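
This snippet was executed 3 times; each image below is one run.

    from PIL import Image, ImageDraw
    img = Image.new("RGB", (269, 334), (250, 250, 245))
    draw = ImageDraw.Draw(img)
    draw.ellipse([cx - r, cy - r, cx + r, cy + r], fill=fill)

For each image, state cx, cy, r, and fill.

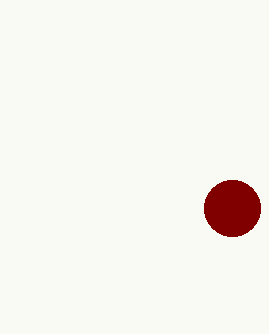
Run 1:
cx = 232
cy = 208
r = 28
fill = 'maroon'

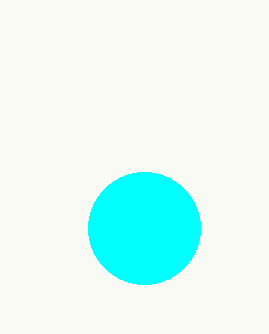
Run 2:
cx = 144; cy = 228; r = 56; fill = 'cyan'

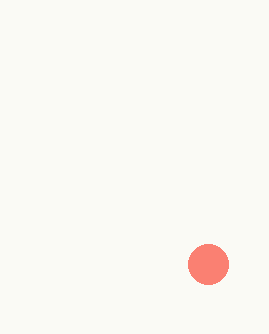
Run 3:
cx = 208
cy = 264
r = 20
fill = 'salmon'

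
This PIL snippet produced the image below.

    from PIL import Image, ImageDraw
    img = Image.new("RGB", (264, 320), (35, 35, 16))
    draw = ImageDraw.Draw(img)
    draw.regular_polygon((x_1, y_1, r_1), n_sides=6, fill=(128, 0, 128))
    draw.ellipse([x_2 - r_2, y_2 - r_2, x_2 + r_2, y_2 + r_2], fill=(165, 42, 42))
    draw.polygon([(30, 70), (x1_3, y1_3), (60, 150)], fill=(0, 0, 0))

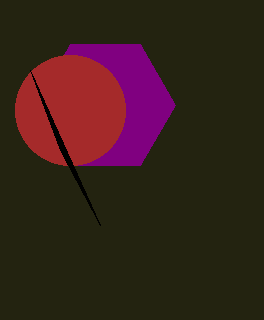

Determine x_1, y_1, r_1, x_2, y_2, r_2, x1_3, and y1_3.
x_1 = 105
y_1 = 105
r_1 = 70
x_2 = 70
y_2 = 110
r_2 = 55
x1_3 = 100
y1_3 = 225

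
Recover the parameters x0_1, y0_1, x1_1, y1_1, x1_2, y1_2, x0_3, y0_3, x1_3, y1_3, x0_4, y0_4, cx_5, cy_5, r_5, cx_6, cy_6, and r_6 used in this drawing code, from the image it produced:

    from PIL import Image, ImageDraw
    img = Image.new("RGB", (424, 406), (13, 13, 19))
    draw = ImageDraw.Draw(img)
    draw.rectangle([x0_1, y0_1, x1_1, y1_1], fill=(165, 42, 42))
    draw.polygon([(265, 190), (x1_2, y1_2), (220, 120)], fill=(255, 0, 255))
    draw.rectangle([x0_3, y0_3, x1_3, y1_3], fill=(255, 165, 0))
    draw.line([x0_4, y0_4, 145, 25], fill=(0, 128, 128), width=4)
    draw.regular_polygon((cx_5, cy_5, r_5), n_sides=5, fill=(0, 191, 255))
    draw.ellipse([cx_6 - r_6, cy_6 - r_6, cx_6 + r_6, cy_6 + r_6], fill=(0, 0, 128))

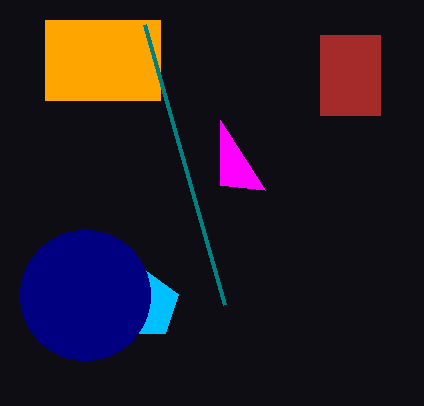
x0_1 = 320; y0_1 = 35; x1_1 = 380; y1_1 = 115; x1_2 = 220; y1_2 = 185; x0_3 = 45; y0_3 = 20; x1_3 = 160; y1_3 = 100; x0_4 = 225; y0_4 = 305; cx_5 = 145; cy_5 = 305; r_5 = 35; cx_6 = 85; cy_6 = 295; r_6 = 65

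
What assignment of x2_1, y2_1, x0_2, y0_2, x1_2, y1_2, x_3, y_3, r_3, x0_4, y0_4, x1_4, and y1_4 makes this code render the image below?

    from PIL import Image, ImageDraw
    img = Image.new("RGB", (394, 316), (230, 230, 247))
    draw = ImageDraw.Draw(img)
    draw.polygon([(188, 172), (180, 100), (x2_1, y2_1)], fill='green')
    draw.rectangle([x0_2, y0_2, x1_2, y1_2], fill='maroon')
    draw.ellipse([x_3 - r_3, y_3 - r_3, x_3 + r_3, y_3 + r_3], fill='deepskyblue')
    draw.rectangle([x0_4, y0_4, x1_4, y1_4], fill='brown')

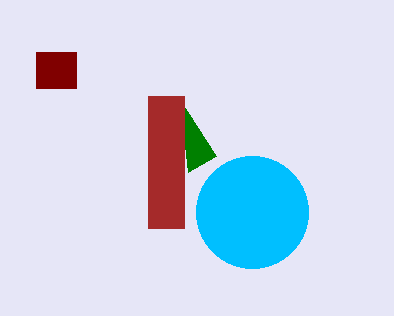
x2_1 = 216, y2_1 = 156, x0_2 = 36, y0_2 = 52, x1_2 = 76, y1_2 = 88, x_3 = 252, y_3 = 212, r_3 = 56, x0_4 = 148, y0_4 = 96, x1_4 = 184, y1_4 = 228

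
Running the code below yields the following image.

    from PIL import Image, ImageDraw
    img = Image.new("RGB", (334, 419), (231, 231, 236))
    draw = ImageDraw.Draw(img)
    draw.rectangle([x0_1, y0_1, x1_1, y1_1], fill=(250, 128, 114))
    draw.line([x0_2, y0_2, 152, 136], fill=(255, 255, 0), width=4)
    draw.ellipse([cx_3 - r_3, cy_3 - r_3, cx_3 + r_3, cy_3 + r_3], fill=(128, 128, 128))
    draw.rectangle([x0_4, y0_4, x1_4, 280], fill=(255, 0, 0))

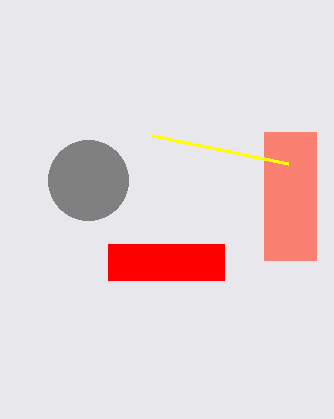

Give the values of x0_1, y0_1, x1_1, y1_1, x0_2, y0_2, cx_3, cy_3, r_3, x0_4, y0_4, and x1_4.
x0_1 = 264
y0_1 = 132
x1_1 = 316
y1_1 = 260
x0_2 = 288
y0_2 = 164
cx_3 = 88
cy_3 = 180
r_3 = 40
x0_4 = 108
y0_4 = 244
x1_4 = 224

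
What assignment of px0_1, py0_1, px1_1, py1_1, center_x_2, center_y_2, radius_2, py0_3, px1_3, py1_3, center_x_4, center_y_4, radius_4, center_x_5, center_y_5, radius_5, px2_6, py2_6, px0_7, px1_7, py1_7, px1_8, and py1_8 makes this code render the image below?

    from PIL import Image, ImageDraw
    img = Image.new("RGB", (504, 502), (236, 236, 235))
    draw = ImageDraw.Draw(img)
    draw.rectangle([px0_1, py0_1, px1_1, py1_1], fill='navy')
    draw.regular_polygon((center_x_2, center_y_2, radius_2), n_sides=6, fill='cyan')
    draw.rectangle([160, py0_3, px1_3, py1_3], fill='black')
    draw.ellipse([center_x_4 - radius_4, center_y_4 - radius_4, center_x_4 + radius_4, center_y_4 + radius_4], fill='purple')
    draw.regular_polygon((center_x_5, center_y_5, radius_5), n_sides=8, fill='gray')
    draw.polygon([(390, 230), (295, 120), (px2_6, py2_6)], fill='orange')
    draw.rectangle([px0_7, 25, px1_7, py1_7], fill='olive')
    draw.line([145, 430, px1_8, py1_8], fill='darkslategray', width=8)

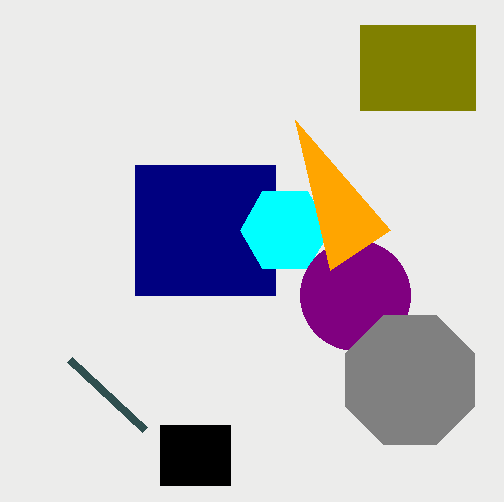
px0_1 = 135; py0_1 = 165; px1_1 = 275; py1_1 = 295; center_x_2 = 285; center_y_2 = 230; radius_2 = 45; py0_3 = 425; px1_3 = 230; py1_3 = 485; center_x_4 = 355; center_y_4 = 295; radius_4 = 55; center_x_5 = 410; center_y_5 = 380; radius_5 = 70; px2_6 = 330; py2_6 = 270; px0_7 = 360; px1_7 = 475; py1_7 = 110; px1_8 = 70; py1_8 = 360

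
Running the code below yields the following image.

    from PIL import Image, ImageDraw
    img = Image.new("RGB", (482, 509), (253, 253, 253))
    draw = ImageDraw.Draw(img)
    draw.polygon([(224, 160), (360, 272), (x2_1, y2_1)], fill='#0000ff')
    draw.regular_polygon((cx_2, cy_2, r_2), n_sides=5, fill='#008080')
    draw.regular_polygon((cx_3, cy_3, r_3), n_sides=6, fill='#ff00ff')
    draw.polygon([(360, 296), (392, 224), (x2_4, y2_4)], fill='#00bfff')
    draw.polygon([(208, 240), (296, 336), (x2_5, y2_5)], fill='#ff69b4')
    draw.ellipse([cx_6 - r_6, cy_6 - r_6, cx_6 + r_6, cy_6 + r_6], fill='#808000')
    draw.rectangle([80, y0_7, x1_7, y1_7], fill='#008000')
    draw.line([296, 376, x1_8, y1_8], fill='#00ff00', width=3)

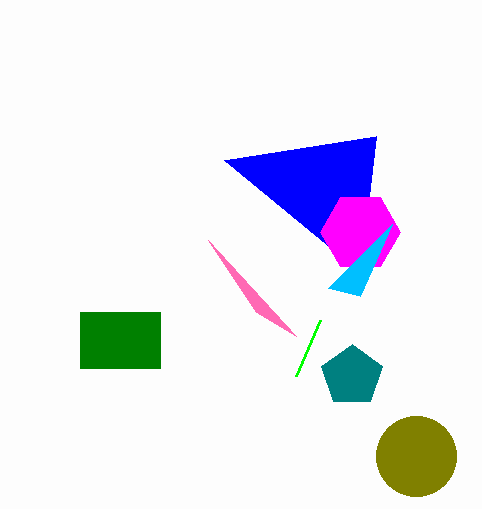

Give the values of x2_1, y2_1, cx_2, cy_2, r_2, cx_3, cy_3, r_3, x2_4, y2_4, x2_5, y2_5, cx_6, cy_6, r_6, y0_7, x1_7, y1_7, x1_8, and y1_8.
x2_1 = 376
y2_1 = 136
cx_2 = 352
cy_2 = 376
r_2 = 32
cx_3 = 360
cy_3 = 232
r_3 = 40
x2_4 = 328
y2_4 = 288
x2_5 = 256
y2_5 = 312
cx_6 = 416
cy_6 = 456
r_6 = 40
y0_7 = 312
x1_7 = 160
y1_7 = 368
x1_8 = 320
y1_8 = 320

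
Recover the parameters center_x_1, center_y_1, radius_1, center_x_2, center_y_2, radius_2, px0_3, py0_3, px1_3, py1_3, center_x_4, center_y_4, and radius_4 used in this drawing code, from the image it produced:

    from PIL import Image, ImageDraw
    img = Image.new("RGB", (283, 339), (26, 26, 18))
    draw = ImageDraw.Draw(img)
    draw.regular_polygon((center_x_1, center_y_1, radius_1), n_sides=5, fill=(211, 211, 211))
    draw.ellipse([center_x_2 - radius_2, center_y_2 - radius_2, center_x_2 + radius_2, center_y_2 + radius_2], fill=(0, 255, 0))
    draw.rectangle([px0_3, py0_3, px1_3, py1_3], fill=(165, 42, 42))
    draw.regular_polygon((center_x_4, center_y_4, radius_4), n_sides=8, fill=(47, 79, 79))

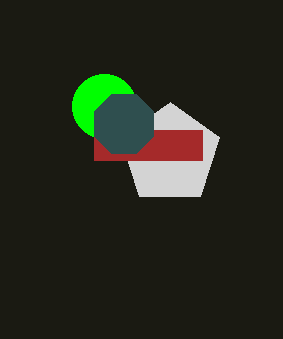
center_x_1 = 170, center_y_1 = 154, radius_1 = 52, center_x_2 = 104, center_y_2 = 106, radius_2 = 32, px0_3 = 94, py0_3 = 130, px1_3 = 202, py1_3 = 160, center_x_4 = 124, center_y_4 = 124, radius_4 = 32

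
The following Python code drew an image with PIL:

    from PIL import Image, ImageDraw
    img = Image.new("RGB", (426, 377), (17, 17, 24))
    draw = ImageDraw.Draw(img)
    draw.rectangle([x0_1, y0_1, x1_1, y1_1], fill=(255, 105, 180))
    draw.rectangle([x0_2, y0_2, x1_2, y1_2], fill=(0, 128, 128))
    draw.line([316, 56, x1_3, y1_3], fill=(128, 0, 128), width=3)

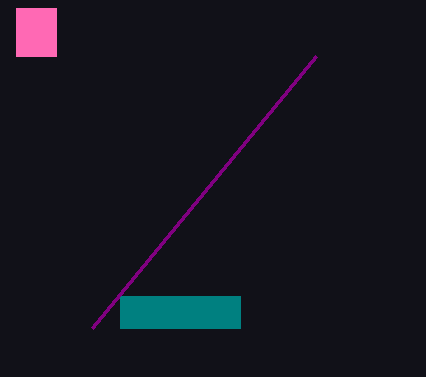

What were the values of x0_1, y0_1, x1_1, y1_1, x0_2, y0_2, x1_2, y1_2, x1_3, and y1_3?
x0_1 = 16, y0_1 = 8, x1_1 = 56, y1_1 = 56, x0_2 = 120, y0_2 = 296, x1_2 = 240, y1_2 = 328, x1_3 = 92, y1_3 = 328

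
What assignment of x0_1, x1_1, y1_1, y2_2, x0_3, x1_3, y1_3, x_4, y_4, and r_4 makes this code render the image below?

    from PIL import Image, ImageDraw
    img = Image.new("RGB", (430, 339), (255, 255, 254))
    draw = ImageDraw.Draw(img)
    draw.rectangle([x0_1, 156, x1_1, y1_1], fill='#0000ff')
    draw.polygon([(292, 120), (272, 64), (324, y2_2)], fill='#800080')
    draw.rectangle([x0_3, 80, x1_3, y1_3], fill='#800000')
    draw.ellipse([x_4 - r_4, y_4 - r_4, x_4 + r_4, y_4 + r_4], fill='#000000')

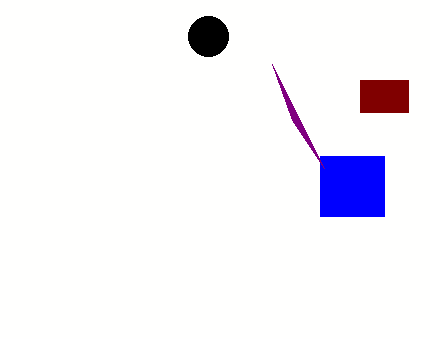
x0_1 = 320
x1_1 = 384
y1_1 = 216
y2_2 = 168
x0_3 = 360
x1_3 = 408
y1_3 = 112
x_4 = 208
y_4 = 36
r_4 = 20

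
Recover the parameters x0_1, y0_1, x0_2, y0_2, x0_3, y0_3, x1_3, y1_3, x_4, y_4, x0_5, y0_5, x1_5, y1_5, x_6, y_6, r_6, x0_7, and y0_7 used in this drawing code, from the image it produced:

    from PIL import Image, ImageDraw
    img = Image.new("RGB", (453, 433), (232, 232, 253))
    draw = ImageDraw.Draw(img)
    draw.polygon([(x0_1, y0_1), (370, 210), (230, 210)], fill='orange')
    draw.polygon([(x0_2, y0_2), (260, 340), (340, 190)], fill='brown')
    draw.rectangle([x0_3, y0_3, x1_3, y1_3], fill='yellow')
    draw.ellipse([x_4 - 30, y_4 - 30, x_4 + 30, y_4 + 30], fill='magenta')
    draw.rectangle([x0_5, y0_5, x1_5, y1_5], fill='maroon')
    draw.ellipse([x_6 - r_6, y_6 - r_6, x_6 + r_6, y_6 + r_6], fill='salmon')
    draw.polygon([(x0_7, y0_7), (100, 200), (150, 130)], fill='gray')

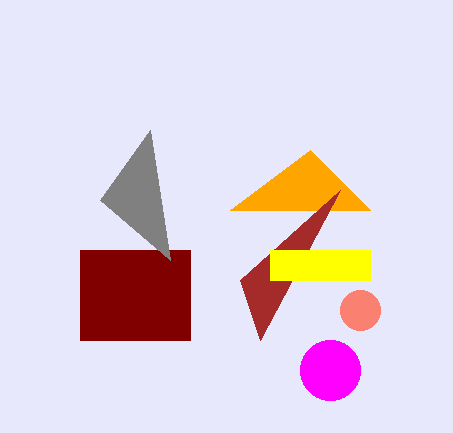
x0_1 = 310, y0_1 = 150, x0_2 = 240, y0_2 = 280, x0_3 = 270, y0_3 = 250, x1_3 = 370, y1_3 = 280, x_4 = 330, y_4 = 370, x0_5 = 80, y0_5 = 250, x1_5 = 190, y1_5 = 340, x_6 = 360, y_6 = 310, r_6 = 20, x0_7 = 170, y0_7 = 260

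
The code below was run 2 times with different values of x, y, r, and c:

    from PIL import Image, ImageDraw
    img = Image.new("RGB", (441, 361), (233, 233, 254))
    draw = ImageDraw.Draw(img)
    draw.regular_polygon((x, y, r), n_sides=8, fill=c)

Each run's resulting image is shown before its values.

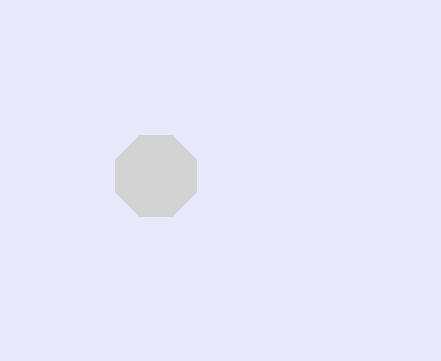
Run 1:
x = 156, y = 176, r = 44, c = 'lightgray'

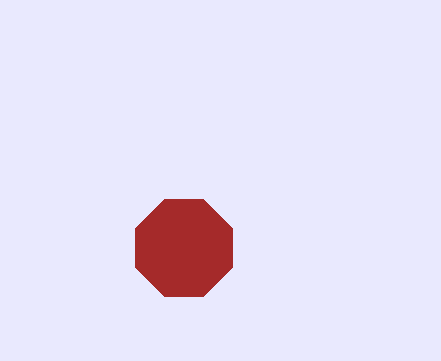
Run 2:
x = 184, y = 248, r = 52, c = 'brown'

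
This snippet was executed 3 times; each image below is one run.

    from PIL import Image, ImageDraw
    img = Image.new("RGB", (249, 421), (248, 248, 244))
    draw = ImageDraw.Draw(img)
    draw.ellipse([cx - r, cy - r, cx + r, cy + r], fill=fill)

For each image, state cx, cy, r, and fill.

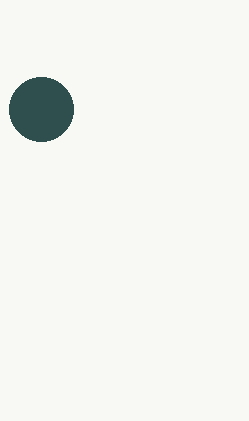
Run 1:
cx = 41, cy = 109, r = 32, fill = 'darkslategray'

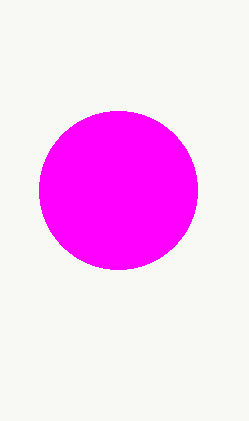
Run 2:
cx = 118
cy = 190
r = 79
fill = 'magenta'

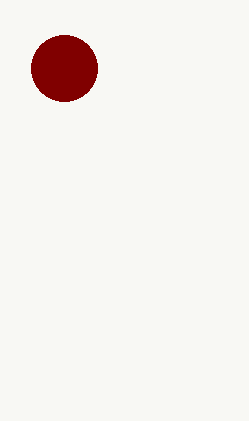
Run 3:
cx = 64; cy = 68; r = 33; fill = 'maroon'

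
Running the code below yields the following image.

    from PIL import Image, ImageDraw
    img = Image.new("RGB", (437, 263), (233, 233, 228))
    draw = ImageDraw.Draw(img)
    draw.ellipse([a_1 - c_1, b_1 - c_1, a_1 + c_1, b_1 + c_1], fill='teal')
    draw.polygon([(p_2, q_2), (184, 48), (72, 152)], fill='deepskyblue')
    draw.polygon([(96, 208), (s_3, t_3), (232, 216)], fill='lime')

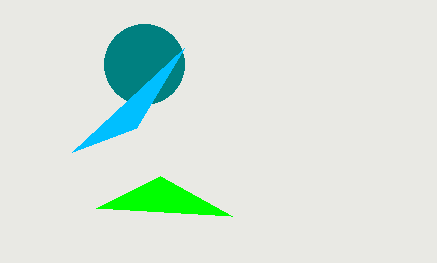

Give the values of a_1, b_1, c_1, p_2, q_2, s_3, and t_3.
a_1 = 144; b_1 = 64; c_1 = 40; p_2 = 136; q_2 = 128; s_3 = 160; t_3 = 176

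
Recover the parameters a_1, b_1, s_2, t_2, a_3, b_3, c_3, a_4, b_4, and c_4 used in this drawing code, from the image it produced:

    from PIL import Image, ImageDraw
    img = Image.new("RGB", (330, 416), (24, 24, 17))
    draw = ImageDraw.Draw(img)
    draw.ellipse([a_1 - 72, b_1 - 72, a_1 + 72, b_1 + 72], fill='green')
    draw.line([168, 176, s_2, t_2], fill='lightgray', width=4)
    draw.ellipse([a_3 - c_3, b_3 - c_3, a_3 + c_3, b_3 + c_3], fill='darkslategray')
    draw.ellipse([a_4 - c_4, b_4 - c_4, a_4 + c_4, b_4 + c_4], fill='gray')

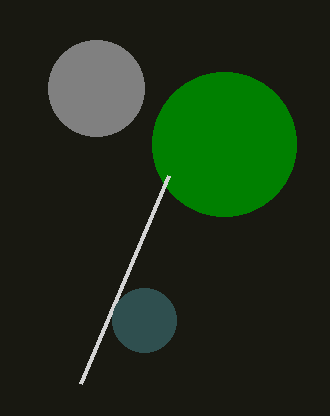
a_1 = 224, b_1 = 144, s_2 = 80, t_2 = 384, a_3 = 144, b_3 = 320, c_3 = 32, a_4 = 96, b_4 = 88, c_4 = 48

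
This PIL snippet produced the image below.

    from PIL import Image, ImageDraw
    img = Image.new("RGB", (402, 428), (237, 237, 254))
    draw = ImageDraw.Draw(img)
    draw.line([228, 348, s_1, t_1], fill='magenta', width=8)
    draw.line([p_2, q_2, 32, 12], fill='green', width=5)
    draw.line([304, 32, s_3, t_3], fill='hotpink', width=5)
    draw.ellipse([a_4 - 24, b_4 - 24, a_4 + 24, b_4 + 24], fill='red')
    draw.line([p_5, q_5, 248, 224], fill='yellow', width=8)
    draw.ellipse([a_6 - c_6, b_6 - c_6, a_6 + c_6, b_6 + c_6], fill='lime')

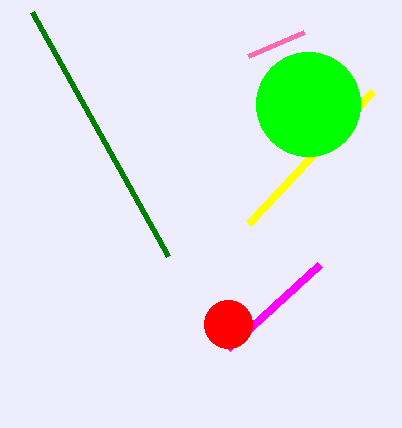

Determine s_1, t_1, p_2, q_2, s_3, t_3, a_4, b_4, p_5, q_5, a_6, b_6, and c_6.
s_1 = 320, t_1 = 264, p_2 = 168, q_2 = 256, s_3 = 248, t_3 = 56, a_4 = 228, b_4 = 324, p_5 = 372, q_5 = 92, a_6 = 308, b_6 = 104, c_6 = 52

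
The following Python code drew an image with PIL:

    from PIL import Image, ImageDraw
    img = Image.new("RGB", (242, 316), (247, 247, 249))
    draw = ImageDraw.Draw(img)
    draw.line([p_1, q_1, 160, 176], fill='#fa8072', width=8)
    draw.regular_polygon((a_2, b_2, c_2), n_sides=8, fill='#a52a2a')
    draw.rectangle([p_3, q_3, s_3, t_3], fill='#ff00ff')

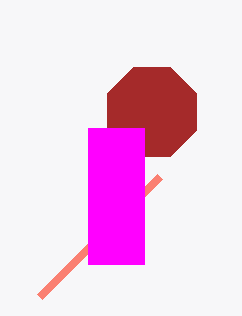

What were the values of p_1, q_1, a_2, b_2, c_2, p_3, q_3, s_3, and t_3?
p_1 = 40, q_1 = 296, a_2 = 152, b_2 = 112, c_2 = 48, p_3 = 88, q_3 = 128, s_3 = 144, t_3 = 264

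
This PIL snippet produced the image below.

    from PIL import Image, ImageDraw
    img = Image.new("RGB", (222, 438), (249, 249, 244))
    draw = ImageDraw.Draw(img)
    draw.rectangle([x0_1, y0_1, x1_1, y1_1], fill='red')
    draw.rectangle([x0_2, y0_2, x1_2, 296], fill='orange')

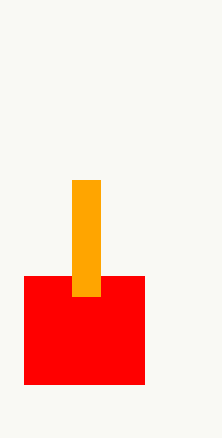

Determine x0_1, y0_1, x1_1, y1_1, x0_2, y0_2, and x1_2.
x0_1 = 24, y0_1 = 276, x1_1 = 144, y1_1 = 384, x0_2 = 72, y0_2 = 180, x1_2 = 100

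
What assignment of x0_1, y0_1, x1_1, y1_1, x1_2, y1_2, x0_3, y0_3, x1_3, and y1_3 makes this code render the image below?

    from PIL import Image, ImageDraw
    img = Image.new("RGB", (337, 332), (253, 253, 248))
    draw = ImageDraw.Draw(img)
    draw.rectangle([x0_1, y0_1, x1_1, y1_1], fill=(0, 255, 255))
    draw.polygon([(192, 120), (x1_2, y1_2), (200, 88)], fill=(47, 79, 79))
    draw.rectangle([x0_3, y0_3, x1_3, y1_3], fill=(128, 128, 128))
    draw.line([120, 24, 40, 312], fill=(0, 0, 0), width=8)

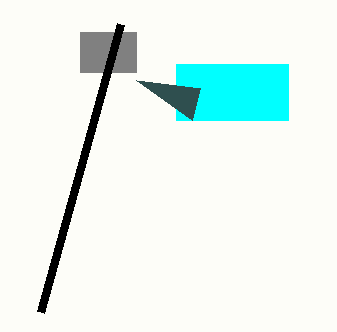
x0_1 = 176; y0_1 = 64; x1_1 = 288; y1_1 = 120; x1_2 = 136; y1_2 = 80; x0_3 = 80; y0_3 = 32; x1_3 = 136; y1_3 = 72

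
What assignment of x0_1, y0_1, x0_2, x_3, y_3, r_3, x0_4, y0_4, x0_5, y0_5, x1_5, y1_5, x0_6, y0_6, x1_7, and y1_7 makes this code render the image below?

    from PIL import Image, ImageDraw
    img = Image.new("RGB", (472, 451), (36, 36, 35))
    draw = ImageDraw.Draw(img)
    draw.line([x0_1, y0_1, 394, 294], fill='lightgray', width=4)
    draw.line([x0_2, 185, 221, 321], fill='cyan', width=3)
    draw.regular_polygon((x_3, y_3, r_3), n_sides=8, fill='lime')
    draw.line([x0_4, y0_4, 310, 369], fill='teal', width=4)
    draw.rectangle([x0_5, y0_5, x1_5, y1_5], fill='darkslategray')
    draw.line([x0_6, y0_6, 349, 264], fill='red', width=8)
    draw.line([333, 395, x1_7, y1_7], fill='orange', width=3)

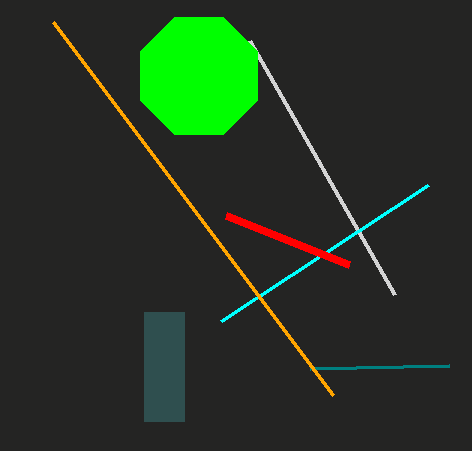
x0_1 = 249; y0_1 = 40; x0_2 = 428; x_3 = 199; y_3 = 76; r_3 = 63; x0_4 = 449; y0_4 = 366; x0_5 = 144; y0_5 = 312; x1_5 = 184; y1_5 = 421; x0_6 = 226; y0_6 = 215; x1_7 = 53; y1_7 = 22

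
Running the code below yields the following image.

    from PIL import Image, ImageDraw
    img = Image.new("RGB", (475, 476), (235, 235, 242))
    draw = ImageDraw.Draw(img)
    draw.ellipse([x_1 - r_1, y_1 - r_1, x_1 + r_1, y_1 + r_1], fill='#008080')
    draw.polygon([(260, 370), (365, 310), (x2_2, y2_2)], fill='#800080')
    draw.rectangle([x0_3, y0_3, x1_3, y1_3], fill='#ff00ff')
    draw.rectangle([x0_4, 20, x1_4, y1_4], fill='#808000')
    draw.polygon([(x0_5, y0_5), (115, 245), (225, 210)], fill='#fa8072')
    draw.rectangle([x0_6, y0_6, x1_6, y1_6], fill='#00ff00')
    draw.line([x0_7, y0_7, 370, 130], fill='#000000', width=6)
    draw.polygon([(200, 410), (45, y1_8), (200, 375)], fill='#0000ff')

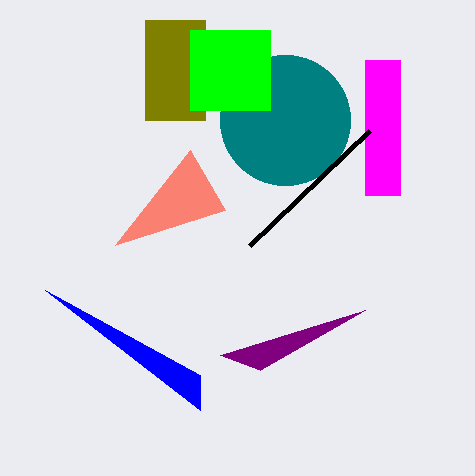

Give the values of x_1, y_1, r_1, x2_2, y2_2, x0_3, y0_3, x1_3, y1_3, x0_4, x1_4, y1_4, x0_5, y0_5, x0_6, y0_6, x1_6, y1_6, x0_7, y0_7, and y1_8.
x_1 = 285
y_1 = 120
r_1 = 65
x2_2 = 220
y2_2 = 355
x0_3 = 365
y0_3 = 60
x1_3 = 400
y1_3 = 195
x0_4 = 145
x1_4 = 205
y1_4 = 120
x0_5 = 190
y0_5 = 150
x0_6 = 190
y0_6 = 30
x1_6 = 270
y1_6 = 110
x0_7 = 250
y0_7 = 245
y1_8 = 290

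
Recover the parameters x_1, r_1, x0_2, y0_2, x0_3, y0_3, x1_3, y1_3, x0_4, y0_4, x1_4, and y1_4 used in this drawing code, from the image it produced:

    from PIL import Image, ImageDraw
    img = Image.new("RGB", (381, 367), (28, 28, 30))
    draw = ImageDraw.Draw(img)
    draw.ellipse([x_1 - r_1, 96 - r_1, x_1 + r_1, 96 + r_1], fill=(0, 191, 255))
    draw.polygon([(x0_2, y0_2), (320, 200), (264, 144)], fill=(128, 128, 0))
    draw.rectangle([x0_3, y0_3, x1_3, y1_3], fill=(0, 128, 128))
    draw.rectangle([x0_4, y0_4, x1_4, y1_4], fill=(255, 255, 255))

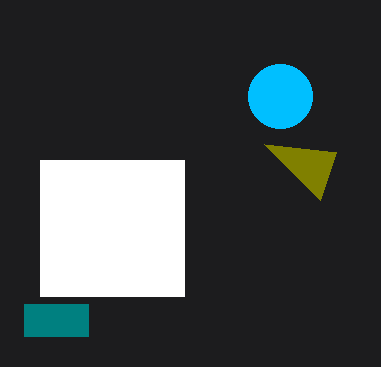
x_1 = 280, r_1 = 32, x0_2 = 336, y0_2 = 152, x0_3 = 24, y0_3 = 304, x1_3 = 88, y1_3 = 336, x0_4 = 40, y0_4 = 160, x1_4 = 184, y1_4 = 296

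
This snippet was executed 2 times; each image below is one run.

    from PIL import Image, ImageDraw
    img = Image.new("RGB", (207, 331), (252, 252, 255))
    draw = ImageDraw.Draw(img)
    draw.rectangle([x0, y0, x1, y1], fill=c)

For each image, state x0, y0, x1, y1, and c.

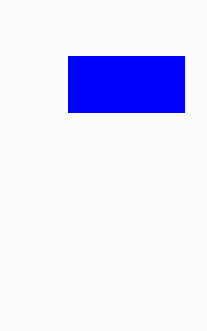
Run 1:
x0 = 68, y0 = 56, x1 = 184, y1 = 112, c = 'blue'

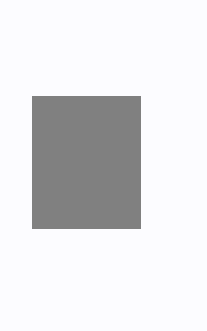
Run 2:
x0 = 32
y0 = 96
x1 = 140
y1 = 228
c = 'gray'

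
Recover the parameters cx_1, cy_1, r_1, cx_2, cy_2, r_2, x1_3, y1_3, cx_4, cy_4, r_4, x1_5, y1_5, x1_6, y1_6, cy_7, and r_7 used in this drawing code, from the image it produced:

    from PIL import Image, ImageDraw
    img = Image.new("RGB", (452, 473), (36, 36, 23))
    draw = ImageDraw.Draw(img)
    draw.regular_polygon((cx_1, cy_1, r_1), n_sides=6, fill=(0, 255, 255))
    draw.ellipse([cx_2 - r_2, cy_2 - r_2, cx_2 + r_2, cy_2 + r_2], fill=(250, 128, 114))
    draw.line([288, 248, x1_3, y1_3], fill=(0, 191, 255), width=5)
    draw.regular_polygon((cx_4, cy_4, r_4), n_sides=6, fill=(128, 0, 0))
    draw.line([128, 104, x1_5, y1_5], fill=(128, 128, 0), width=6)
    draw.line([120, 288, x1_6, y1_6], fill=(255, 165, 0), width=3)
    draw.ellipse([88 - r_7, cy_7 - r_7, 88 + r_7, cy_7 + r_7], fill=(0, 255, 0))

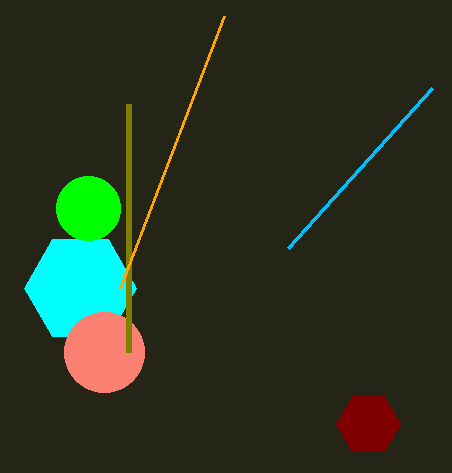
cx_1 = 80
cy_1 = 288
r_1 = 56
cx_2 = 104
cy_2 = 352
r_2 = 40
x1_3 = 432
y1_3 = 88
cx_4 = 368
cy_4 = 424
r_4 = 32
x1_5 = 128
y1_5 = 352
x1_6 = 224
y1_6 = 16
cy_7 = 208
r_7 = 32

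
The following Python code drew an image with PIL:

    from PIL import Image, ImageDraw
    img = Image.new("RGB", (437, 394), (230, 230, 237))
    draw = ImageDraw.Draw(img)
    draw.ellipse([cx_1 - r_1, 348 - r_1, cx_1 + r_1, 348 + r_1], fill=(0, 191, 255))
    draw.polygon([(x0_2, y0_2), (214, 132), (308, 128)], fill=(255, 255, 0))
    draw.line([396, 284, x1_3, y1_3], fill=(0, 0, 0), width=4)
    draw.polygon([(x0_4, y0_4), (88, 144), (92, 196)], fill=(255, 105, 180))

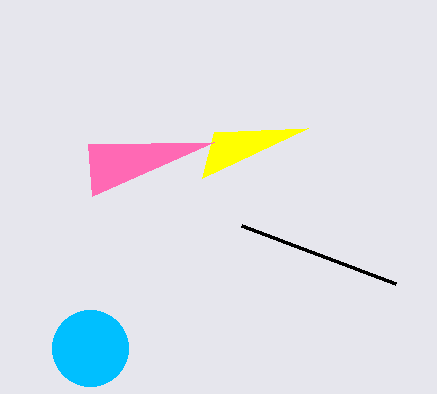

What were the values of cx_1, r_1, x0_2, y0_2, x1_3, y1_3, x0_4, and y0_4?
cx_1 = 90
r_1 = 38
x0_2 = 202
y0_2 = 178
x1_3 = 242
y1_3 = 226
x0_4 = 214
y0_4 = 142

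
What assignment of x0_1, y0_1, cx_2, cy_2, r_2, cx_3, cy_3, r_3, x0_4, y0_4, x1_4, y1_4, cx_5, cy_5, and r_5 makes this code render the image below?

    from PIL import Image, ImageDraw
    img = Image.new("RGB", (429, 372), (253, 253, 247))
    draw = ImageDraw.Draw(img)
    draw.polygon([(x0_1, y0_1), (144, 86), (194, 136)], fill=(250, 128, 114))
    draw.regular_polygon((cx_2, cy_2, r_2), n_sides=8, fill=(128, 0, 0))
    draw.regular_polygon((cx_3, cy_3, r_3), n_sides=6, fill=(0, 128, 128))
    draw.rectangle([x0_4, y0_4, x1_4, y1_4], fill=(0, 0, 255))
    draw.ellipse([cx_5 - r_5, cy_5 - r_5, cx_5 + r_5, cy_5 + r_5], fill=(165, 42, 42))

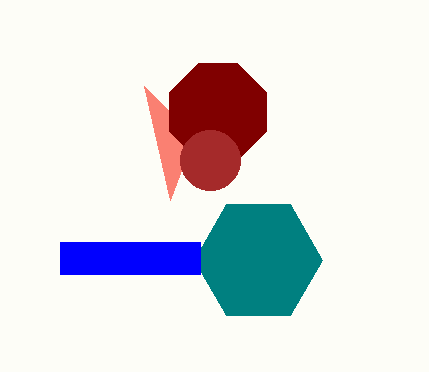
x0_1 = 170; y0_1 = 200; cx_2 = 218; cy_2 = 112; r_2 = 52; cx_3 = 258; cy_3 = 260; r_3 = 64; x0_4 = 60; y0_4 = 242; x1_4 = 200; y1_4 = 274; cx_5 = 210; cy_5 = 160; r_5 = 30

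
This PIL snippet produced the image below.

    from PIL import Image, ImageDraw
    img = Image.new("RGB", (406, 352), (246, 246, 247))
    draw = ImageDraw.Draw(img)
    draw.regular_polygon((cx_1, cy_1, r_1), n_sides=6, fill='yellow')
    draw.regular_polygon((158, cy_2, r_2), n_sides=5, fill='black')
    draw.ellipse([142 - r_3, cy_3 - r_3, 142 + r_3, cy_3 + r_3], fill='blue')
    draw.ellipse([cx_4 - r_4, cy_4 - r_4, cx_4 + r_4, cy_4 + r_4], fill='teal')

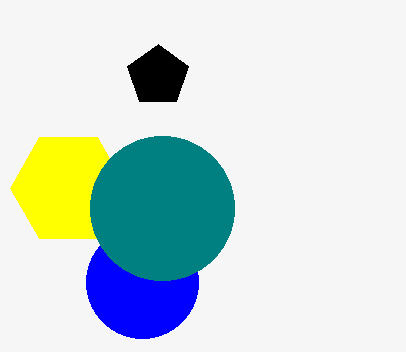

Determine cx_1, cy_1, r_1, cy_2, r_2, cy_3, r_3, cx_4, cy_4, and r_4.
cx_1 = 68, cy_1 = 188, r_1 = 58, cy_2 = 76, r_2 = 32, cy_3 = 282, r_3 = 56, cx_4 = 162, cy_4 = 208, r_4 = 72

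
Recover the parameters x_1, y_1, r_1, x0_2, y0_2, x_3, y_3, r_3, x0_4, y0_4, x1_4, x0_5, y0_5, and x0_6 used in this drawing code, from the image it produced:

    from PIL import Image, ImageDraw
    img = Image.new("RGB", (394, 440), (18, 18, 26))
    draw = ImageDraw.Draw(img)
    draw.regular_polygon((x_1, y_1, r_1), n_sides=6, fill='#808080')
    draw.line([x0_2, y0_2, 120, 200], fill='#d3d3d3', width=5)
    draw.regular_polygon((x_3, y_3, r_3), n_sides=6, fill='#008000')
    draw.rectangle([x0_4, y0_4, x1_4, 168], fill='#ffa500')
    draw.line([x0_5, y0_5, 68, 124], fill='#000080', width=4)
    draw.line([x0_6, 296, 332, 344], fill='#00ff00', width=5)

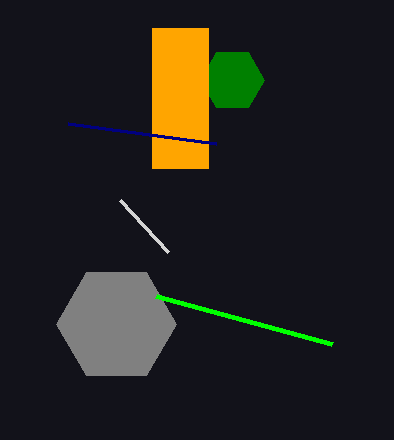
x_1 = 116
y_1 = 324
r_1 = 60
x0_2 = 168
y0_2 = 252
x_3 = 232
y_3 = 80
r_3 = 32
x0_4 = 152
y0_4 = 28
x1_4 = 208
x0_5 = 216
y0_5 = 144
x0_6 = 156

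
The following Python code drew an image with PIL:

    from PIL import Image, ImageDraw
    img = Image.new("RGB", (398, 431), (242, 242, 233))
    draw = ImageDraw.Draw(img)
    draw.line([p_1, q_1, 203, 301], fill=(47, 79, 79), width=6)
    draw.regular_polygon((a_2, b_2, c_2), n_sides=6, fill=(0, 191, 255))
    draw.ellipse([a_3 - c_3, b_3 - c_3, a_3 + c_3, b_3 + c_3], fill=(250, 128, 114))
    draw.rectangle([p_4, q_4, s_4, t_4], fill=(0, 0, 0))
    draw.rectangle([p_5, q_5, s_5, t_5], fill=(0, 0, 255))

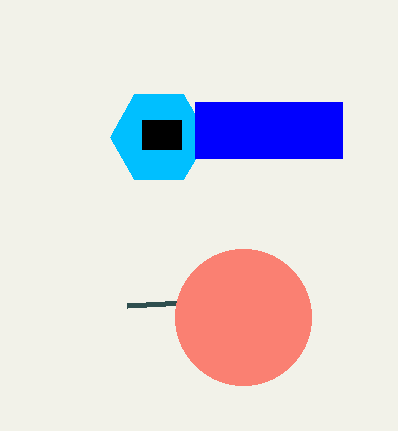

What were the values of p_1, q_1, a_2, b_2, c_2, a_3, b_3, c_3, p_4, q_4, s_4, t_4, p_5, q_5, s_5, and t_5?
p_1 = 127, q_1 = 305, a_2 = 159, b_2 = 137, c_2 = 49, a_3 = 243, b_3 = 317, c_3 = 68, p_4 = 142, q_4 = 120, s_4 = 181, t_4 = 149, p_5 = 195, q_5 = 102, s_5 = 342, t_5 = 158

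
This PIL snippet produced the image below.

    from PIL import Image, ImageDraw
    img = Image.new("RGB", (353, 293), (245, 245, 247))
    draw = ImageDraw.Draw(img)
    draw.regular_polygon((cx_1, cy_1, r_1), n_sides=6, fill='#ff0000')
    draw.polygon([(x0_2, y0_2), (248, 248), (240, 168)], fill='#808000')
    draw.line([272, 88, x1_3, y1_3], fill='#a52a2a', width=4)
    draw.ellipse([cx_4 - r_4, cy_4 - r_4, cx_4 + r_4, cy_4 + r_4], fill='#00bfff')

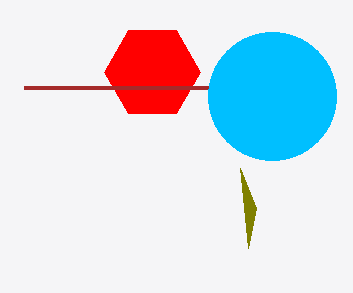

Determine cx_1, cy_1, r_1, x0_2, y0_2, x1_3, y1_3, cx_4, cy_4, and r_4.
cx_1 = 152
cy_1 = 72
r_1 = 48
x0_2 = 256
y0_2 = 208
x1_3 = 24
y1_3 = 88
cx_4 = 272
cy_4 = 96
r_4 = 64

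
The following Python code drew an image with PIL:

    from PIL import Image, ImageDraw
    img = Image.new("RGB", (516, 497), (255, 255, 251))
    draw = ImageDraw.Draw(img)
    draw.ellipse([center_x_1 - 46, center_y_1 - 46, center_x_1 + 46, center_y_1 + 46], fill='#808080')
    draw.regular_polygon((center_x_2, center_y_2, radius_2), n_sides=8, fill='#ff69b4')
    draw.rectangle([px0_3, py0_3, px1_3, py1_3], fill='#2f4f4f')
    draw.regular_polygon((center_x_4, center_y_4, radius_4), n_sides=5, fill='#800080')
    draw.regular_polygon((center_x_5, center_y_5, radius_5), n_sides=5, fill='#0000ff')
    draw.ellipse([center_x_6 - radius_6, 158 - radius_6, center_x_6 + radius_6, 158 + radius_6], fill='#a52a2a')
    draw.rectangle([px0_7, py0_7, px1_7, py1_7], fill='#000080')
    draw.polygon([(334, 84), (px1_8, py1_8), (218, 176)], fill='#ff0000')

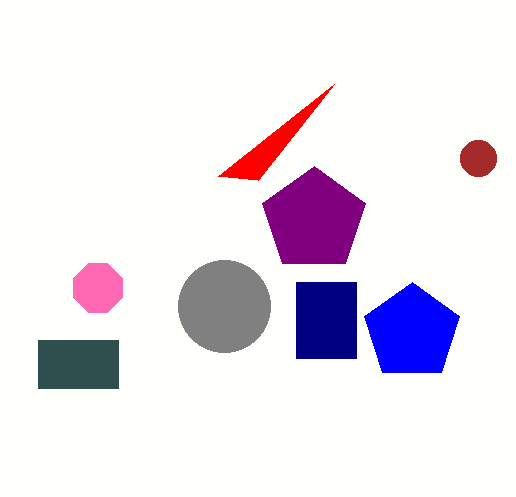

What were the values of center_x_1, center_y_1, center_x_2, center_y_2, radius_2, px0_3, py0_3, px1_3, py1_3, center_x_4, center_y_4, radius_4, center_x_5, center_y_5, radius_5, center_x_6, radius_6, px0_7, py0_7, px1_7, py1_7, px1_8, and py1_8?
center_x_1 = 224
center_y_1 = 306
center_x_2 = 98
center_y_2 = 288
radius_2 = 26
px0_3 = 38
py0_3 = 340
px1_3 = 118
py1_3 = 388
center_x_4 = 314
center_y_4 = 220
radius_4 = 54
center_x_5 = 412
center_y_5 = 332
radius_5 = 50
center_x_6 = 478
radius_6 = 18
px0_7 = 296
py0_7 = 282
px1_7 = 356
py1_7 = 358
px1_8 = 258
py1_8 = 180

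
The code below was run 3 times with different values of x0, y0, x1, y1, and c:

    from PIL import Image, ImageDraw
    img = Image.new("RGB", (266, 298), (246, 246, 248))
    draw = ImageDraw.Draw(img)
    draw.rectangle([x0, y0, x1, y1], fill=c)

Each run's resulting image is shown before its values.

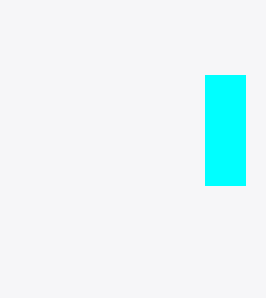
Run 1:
x0 = 205, y0 = 75, x1 = 245, y1 = 185, c = 'cyan'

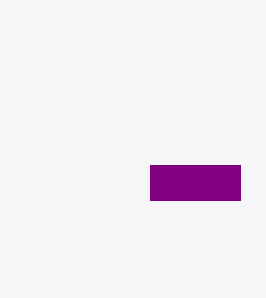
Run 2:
x0 = 150
y0 = 165
x1 = 240
y1 = 200
c = 'purple'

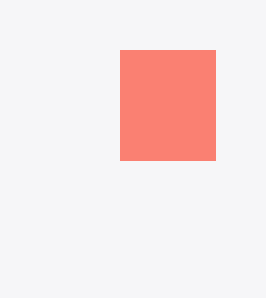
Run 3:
x0 = 120; y0 = 50; x1 = 215; y1 = 160; c = 'salmon'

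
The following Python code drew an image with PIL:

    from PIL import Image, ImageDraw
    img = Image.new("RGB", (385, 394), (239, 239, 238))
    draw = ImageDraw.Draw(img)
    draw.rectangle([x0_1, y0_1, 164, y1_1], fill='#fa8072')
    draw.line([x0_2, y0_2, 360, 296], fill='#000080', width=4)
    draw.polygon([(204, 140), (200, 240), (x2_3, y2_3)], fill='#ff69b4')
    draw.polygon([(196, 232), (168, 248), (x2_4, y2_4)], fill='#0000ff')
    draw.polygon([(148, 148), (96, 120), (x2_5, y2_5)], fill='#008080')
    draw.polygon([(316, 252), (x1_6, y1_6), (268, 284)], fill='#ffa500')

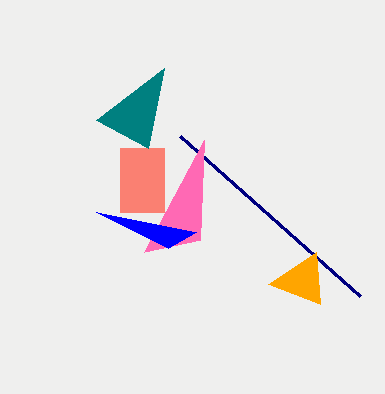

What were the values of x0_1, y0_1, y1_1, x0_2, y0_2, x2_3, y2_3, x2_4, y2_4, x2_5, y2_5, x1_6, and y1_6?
x0_1 = 120, y0_1 = 148, y1_1 = 212, x0_2 = 180, y0_2 = 136, x2_3 = 144, y2_3 = 252, x2_4 = 96, y2_4 = 212, x2_5 = 164, y2_5 = 68, x1_6 = 320, y1_6 = 304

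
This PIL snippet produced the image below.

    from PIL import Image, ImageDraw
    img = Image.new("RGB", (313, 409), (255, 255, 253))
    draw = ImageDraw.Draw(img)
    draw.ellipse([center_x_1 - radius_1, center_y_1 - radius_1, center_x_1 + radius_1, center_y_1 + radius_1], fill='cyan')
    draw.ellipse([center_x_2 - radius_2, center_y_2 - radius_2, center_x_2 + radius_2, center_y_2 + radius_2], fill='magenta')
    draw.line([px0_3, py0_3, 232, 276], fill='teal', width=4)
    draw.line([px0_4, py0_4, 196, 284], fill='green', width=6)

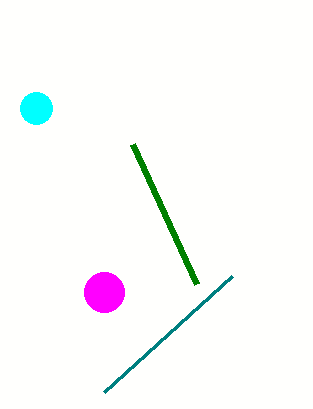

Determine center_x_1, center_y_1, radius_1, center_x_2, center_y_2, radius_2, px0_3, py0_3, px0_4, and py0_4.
center_x_1 = 36; center_y_1 = 108; radius_1 = 16; center_x_2 = 104; center_y_2 = 292; radius_2 = 20; px0_3 = 104; py0_3 = 392; px0_4 = 132; py0_4 = 144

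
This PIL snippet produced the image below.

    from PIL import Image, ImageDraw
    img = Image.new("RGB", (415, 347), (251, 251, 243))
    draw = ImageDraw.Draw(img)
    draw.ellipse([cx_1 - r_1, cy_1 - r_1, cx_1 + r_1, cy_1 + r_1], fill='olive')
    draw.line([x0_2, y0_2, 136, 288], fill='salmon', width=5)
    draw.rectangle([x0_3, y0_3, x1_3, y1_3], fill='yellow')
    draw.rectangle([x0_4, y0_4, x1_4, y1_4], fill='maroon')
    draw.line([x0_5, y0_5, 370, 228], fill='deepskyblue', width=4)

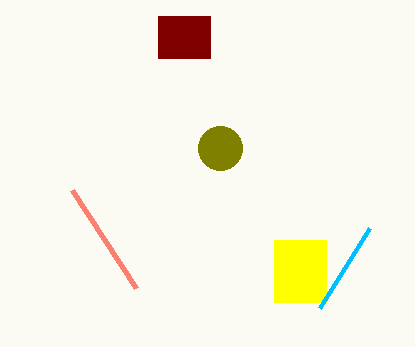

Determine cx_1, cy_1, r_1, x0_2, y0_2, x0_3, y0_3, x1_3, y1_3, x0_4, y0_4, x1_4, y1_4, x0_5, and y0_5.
cx_1 = 220
cy_1 = 148
r_1 = 22
x0_2 = 72
y0_2 = 190
x0_3 = 274
y0_3 = 240
x1_3 = 326
y1_3 = 302
x0_4 = 158
y0_4 = 16
x1_4 = 210
y1_4 = 58
x0_5 = 320
y0_5 = 308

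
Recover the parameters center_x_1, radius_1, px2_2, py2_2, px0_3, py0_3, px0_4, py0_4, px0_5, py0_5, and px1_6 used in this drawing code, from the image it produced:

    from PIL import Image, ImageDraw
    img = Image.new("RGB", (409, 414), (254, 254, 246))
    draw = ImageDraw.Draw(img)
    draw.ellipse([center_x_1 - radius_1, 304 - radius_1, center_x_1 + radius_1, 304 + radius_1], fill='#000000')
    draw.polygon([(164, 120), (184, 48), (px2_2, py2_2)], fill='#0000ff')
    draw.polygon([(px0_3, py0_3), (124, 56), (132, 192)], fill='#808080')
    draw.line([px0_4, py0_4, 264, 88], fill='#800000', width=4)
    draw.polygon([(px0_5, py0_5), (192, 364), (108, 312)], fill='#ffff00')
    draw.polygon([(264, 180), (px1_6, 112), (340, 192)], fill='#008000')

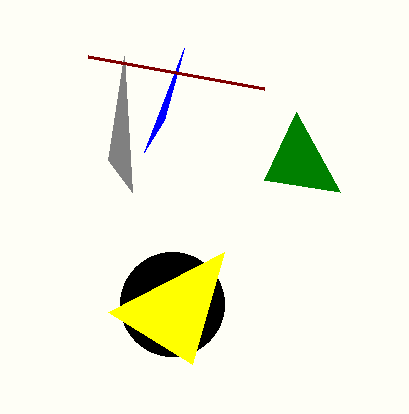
center_x_1 = 172, radius_1 = 52, px2_2 = 144, py2_2 = 152, px0_3 = 108, py0_3 = 160, px0_4 = 88, py0_4 = 56, px0_5 = 224, py0_5 = 252, px1_6 = 296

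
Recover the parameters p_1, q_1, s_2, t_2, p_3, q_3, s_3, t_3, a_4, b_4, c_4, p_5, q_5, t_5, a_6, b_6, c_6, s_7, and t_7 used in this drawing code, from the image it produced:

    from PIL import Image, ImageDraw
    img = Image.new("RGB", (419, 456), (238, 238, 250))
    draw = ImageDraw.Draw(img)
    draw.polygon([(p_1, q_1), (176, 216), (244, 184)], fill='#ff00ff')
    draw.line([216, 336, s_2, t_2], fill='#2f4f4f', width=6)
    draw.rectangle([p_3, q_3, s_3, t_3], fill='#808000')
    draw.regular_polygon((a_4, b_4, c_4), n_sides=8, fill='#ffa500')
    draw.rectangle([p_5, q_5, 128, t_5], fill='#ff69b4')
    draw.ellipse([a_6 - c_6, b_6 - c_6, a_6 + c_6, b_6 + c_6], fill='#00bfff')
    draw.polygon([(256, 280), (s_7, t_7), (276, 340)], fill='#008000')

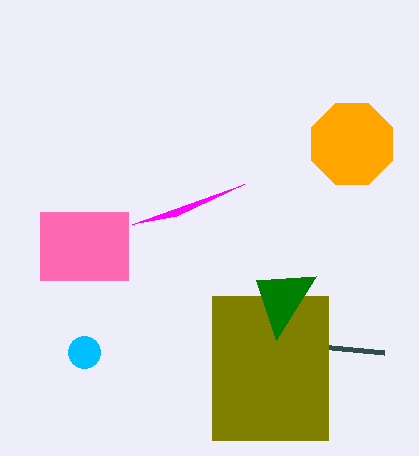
p_1 = 132
q_1 = 224
s_2 = 384
t_2 = 352
p_3 = 212
q_3 = 296
s_3 = 328
t_3 = 440
a_4 = 352
b_4 = 144
c_4 = 44
p_5 = 40
q_5 = 212
t_5 = 280
a_6 = 84
b_6 = 352
c_6 = 16
s_7 = 316
t_7 = 276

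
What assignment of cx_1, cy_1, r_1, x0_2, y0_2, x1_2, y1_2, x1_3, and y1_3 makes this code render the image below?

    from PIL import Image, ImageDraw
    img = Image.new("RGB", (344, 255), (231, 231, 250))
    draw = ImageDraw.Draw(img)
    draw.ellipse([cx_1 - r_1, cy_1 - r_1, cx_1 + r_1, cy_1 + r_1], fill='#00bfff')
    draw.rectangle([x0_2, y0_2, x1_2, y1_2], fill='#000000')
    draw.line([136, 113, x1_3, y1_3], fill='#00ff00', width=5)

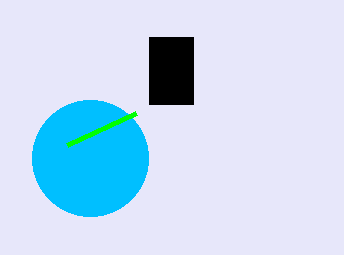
cx_1 = 90, cy_1 = 158, r_1 = 58, x0_2 = 149, y0_2 = 37, x1_2 = 193, y1_2 = 104, x1_3 = 67, y1_3 = 145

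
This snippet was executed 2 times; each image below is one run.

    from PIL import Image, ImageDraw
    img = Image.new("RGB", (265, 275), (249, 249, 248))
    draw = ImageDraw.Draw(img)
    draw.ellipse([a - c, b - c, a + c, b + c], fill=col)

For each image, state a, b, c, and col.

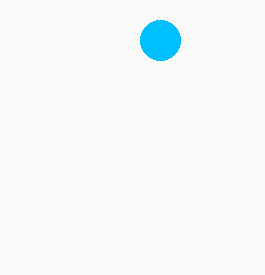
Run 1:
a = 160; b = 40; c = 20; col = 'deepskyblue'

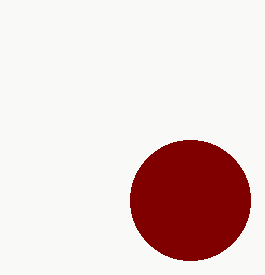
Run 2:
a = 190; b = 200; c = 60; col = 'maroon'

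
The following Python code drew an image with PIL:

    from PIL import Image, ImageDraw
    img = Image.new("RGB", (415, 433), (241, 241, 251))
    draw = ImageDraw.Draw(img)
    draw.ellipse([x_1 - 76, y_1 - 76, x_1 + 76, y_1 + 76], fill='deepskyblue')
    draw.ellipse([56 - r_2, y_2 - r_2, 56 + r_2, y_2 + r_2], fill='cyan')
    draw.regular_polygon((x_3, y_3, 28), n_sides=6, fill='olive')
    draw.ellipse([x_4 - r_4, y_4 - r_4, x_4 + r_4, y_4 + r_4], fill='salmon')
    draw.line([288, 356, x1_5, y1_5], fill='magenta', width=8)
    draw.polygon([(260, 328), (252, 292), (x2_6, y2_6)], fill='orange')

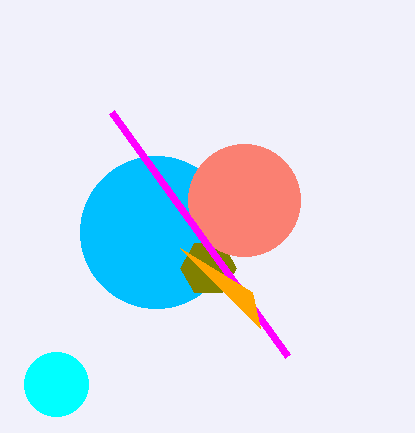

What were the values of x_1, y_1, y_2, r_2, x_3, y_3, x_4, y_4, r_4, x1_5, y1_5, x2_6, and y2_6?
x_1 = 156
y_1 = 232
y_2 = 384
r_2 = 32
x_3 = 208
y_3 = 268
x_4 = 244
y_4 = 200
r_4 = 56
x1_5 = 112
y1_5 = 112
x2_6 = 180
y2_6 = 248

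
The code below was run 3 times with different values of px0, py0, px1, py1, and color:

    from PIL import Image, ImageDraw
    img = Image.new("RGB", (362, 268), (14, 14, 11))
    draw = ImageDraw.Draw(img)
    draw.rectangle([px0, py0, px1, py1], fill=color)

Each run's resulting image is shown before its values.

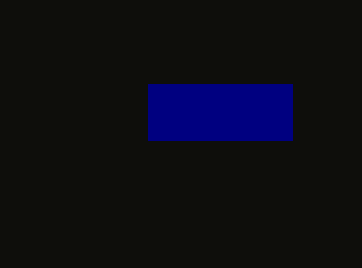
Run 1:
px0 = 148; py0 = 84; px1 = 292; py1 = 140; color = 'navy'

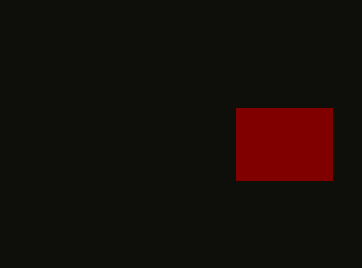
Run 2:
px0 = 236
py0 = 108
px1 = 332
py1 = 180
color = 'maroon'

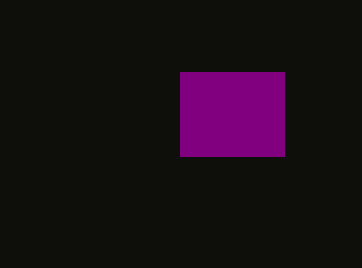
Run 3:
px0 = 180
py0 = 72
px1 = 284
py1 = 156
color = 'purple'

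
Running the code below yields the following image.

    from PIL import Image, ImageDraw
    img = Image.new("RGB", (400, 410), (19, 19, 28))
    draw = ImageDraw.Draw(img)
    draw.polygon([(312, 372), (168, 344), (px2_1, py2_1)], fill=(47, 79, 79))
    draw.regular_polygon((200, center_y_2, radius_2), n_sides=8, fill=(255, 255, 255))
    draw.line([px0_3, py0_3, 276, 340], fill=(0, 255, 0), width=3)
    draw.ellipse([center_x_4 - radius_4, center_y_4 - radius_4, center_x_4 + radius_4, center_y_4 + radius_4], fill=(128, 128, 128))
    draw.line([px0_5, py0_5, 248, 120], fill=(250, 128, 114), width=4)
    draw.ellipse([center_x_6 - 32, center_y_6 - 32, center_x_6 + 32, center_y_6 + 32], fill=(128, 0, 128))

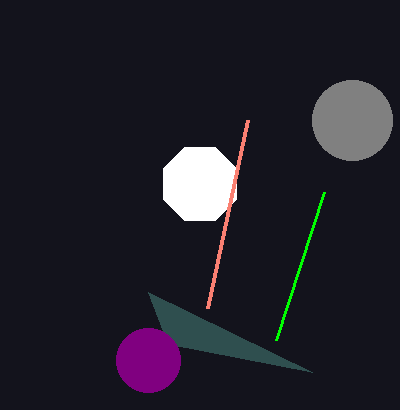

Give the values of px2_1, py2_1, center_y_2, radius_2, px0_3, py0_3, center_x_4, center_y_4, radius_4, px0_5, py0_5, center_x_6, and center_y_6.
px2_1 = 148; py2_1 = 292; center_y_2 = 184; radius_2 = 40; px0_3 = 324; py0_3 = 192; center_x_4 = 352; center_y_4 = 120; radius_4 = 40; px0_5 = 208; py0_5 = 308; center_x_6 = 148; center_y_6 = 360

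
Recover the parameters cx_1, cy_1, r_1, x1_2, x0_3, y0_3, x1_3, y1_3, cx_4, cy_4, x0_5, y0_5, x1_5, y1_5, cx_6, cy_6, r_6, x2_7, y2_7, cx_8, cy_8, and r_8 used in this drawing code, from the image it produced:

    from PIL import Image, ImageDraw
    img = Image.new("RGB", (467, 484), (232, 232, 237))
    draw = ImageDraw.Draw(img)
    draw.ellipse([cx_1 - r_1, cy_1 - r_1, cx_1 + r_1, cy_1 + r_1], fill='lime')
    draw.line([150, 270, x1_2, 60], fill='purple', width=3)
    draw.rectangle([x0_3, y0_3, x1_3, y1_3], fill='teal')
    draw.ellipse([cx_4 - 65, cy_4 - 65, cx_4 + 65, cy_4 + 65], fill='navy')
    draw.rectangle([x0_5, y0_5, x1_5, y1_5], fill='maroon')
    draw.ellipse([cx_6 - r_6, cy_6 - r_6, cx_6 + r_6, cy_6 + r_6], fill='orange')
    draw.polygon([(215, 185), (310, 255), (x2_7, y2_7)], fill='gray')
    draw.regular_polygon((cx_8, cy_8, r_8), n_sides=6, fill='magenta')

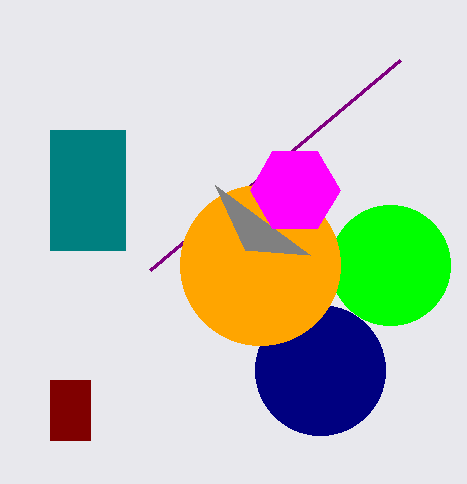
cx_1 = 390; cy_1 = 265; r_1 = 60; x1_2 = 400; x0_3 = 50; y0_3 = 130; x1_3 = 125; y1_3 = 250; cx_4 = 320; cy_4 = 370; x0_5 = 50; y0_5 = 380; x1_5 = 90; y1_5 = 440; cx_6 = 260; cy_6 = 265; r_6 = 80; x2_7 = 245; y2_7 = 250; cx_8 = 295; cy_8 = 190; r_8 = 45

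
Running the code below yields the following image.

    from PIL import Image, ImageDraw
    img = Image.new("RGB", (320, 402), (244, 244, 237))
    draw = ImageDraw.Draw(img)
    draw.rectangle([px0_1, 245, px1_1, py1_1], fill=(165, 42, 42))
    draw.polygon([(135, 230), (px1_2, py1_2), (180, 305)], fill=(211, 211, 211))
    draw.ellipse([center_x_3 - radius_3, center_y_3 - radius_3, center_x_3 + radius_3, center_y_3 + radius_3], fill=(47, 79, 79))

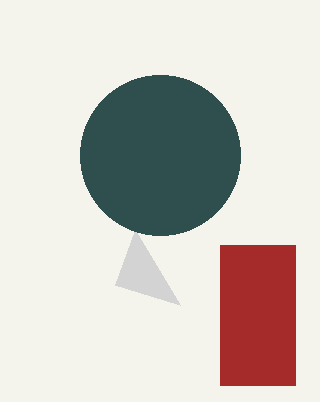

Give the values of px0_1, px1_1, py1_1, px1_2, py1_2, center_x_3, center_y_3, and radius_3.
px0_1 = 220
px1_1 = 295
py1_1 = 385
px1_2 = 115
py1_2 = 285
center_x_3 = 160
center_y_3 = 155
radius_3 = 80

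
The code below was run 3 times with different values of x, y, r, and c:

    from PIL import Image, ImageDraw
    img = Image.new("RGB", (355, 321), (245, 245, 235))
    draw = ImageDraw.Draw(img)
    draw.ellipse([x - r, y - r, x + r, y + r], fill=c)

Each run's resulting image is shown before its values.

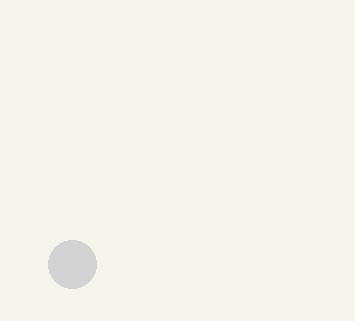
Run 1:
x = 72
y = 264
r = 24
c = 'lightgray'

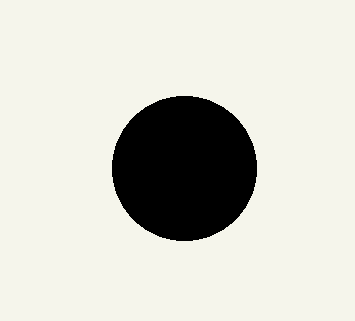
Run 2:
x = 184; y = 168; r = 72; c = 'black'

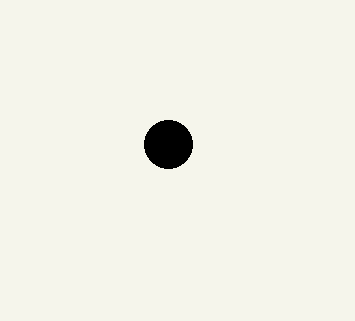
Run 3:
x = 168, y = 144, r = 24, c = 'black'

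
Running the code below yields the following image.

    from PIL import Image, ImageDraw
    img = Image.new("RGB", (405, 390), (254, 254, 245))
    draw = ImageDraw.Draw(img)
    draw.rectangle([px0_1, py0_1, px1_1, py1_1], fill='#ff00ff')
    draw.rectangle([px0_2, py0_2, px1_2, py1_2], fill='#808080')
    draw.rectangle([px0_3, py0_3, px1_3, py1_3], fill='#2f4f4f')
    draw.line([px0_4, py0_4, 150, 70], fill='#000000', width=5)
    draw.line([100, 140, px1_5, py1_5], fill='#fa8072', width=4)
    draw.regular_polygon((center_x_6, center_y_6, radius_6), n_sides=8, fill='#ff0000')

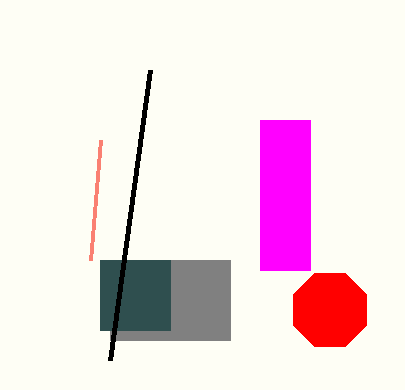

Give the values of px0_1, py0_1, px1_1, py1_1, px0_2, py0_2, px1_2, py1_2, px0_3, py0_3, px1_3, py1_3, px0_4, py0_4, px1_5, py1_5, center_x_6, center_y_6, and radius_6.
px0_1 = 260
py0_1 = 120
px1_1 = 310
py1_1 = 270
px0_2 = 110
py0_2 = 260
px1_2 = 230
py1_2 = 340
px0_3 = 100
py0_3 = 260
px1_3 = 170
py1_3 = 330
px0_4 = 110
py0_4 = 360
px1_5 = 90
py1_5 = 260
center_x_6 = 330
center_y_6 = 310
radius_6 = 40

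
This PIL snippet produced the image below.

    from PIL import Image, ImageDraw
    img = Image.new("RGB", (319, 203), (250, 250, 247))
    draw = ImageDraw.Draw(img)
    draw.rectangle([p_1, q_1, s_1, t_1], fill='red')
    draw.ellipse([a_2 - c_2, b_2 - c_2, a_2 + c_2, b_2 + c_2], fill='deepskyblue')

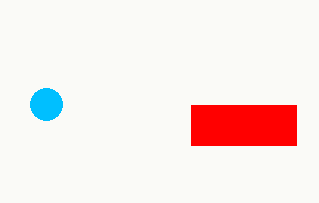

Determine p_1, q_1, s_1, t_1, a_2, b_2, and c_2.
p_1 = 191
q_1 = 105
s_1 = 296
t_1 = 145
a_2 = 46
b_2 = 104
c_2 = 16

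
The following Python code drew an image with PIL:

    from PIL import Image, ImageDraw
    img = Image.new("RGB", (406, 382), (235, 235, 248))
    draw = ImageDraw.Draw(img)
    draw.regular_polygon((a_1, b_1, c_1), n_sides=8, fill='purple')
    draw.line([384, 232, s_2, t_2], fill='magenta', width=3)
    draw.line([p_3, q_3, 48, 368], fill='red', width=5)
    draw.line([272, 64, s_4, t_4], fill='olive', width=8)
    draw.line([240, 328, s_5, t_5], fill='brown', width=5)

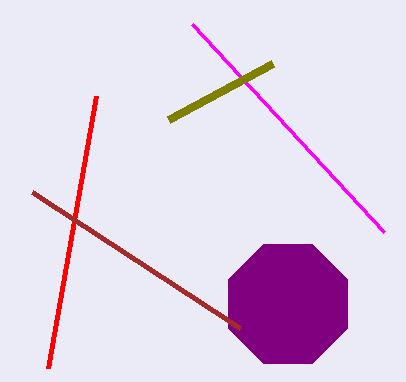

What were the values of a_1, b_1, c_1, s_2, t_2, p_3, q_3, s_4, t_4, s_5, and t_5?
a_1 = 288, b_1 = 304, c_1 = 64, s_2 = 192, t_2 = 24, p_3 = 96, q_3 = 96, s_4 = 168, t_4 = 120, s_5 = 32, t_5 = 192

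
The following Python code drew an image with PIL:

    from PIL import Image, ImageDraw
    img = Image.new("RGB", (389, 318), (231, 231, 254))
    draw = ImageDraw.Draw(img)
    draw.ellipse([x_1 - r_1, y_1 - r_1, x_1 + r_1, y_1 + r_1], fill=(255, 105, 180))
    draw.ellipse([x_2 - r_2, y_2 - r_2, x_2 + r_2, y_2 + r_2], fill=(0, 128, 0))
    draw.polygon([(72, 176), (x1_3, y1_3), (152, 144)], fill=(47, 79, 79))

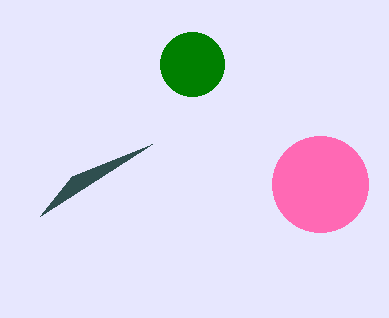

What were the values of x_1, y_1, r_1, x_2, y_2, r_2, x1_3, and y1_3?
x_1 = 320; y_1 = 184; r_1 = 48; x_2 = 192; y_2 = 64; r_2 = 32; x1_3 = 40; y1_3 = 216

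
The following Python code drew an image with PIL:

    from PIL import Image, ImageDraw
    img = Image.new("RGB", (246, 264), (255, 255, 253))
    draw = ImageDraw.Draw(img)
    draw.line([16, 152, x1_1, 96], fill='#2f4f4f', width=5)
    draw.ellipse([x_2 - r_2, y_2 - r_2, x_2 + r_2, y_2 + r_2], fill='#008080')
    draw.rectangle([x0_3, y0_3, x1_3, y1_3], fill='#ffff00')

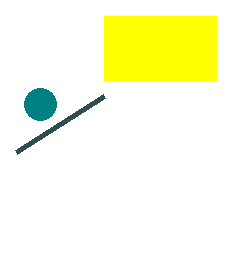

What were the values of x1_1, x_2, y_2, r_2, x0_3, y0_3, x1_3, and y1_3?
x1_1 = 104; x_2 = 40; y_2 = 104; r_2 = 16; x0_3 = 104; y0_3 = 16; x1_3 = 216; y1_3 = 80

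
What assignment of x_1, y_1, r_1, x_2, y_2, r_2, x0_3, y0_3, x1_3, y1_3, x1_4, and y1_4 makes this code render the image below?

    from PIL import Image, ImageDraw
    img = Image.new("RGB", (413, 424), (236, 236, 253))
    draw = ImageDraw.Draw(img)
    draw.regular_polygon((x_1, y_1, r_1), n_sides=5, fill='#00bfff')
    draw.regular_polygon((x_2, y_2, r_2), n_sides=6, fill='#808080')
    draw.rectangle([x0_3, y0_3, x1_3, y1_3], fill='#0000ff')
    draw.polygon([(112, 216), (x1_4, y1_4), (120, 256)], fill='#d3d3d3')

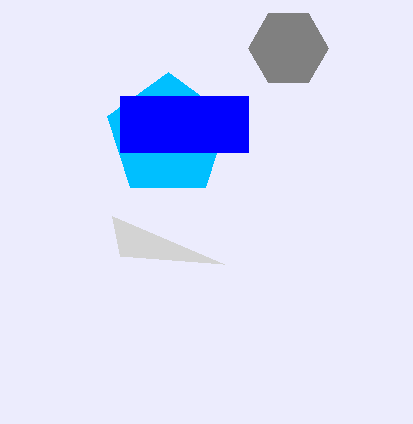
x_1 = 168; y_1 = 136; r_1 = 64; x_2 = 288; y_2 = 48; r_2 = 40; x0_3 = 120; y0_3 = 96; x1_3 = 248; y1_3 = 152; x1_4 = 224; y1_4 = 264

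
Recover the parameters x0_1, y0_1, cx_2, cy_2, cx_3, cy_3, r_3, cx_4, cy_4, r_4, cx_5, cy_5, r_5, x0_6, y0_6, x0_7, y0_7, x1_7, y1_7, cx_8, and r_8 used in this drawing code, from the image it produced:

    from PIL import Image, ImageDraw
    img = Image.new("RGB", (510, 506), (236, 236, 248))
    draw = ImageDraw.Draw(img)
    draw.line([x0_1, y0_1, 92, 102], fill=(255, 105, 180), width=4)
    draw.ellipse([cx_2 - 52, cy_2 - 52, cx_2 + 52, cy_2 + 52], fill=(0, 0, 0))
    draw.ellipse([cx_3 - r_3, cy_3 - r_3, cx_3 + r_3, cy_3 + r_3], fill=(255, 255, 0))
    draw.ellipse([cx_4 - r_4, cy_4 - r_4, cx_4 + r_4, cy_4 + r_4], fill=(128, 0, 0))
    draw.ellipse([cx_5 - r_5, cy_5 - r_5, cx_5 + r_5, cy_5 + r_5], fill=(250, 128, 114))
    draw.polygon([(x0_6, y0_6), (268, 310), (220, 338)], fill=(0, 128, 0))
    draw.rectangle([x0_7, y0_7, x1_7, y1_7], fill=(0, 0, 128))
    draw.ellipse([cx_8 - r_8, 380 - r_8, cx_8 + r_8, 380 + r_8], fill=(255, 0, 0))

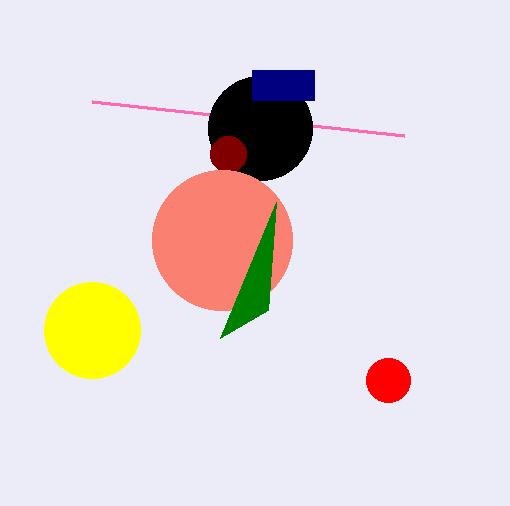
x0_1 = 404
y0_1 = 136
cx_2 = 260
cy_2 = 128
cx_3 = 92
cy_3 = 330
r_3 = 48
cx_4 = 228
cy_4 = 154
r_4 = 18
cx_5 = 222
cy_5 = 240
r_5 = 70
x0_6 = 276
y0_6 = 202
x0_7 = 252
y0_7 = 70
x1_7 = 314
y1_7 = 100
cx_8 = 388
r_8 = 22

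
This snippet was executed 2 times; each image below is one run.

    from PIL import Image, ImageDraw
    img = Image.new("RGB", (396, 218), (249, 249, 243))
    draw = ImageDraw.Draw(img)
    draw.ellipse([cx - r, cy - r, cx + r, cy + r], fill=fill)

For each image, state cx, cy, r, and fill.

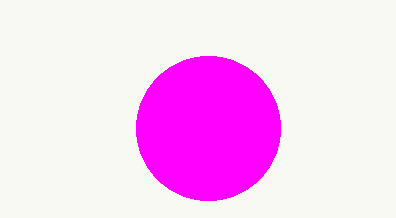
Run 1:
cx = 208; cy = 128; r = 72; fill = 'magenta'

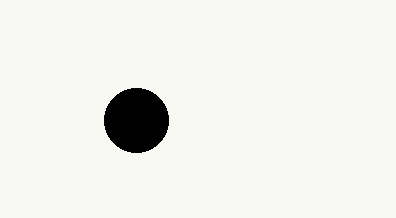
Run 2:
cx = 136; cy = 120; r = 32; fill = 'black'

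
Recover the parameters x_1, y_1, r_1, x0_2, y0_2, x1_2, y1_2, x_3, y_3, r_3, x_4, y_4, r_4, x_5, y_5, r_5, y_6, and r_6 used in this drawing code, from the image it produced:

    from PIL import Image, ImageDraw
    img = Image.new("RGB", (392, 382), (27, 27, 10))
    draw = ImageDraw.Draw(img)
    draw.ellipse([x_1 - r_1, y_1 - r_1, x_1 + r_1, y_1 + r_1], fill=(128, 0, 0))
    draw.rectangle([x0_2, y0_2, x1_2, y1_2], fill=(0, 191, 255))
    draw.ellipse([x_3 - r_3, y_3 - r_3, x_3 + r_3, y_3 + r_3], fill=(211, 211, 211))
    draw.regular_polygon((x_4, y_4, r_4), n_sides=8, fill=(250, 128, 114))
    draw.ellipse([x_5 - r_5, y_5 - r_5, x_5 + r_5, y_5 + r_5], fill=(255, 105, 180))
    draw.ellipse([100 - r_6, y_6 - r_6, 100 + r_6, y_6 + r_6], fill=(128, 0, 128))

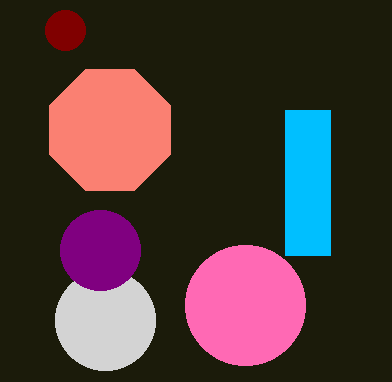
x_1 = 65
y_1 = 30
r_1 = 20
x0_2 = 285
y0_2 = 110
x1_2 = 330
y1_2 = 255
x_3 = 105
y_3 = 320
r_3 = 50
x_4 = 110
y_4 = 130
r_4 = 65
x_5 = 245
y_5 = 305
r_5 = 60
y_6 = 250
r_6 = 40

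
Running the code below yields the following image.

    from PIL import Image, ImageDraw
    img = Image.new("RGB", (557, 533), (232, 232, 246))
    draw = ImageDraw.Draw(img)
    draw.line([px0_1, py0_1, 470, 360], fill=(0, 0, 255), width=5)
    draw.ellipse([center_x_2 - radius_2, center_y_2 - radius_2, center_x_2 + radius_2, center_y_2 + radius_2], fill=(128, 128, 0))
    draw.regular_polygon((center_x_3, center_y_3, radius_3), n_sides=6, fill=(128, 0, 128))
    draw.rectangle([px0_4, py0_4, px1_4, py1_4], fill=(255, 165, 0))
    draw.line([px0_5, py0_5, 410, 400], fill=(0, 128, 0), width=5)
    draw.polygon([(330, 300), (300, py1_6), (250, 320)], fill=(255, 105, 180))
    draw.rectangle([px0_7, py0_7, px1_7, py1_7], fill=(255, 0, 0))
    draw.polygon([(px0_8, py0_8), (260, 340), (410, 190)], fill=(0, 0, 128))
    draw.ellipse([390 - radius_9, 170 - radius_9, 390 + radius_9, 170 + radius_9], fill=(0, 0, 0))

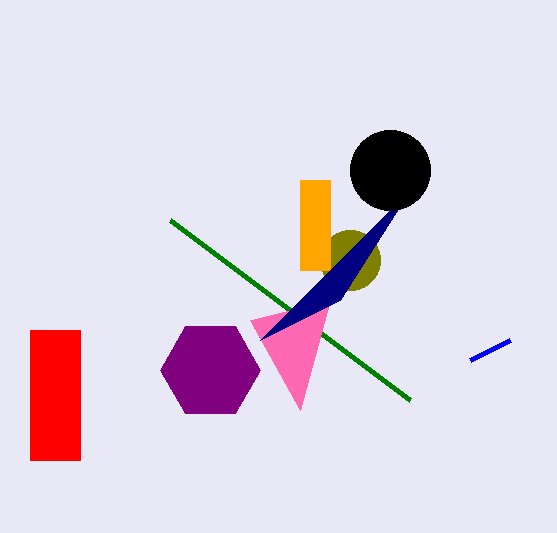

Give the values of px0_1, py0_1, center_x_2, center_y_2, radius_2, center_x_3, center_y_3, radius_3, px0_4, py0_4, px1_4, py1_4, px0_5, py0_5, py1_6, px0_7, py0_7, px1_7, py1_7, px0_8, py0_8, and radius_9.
px0_1 = 510; py0_1 = 340; center_x_2 = 350; center_y_2 = 260; radius_2 = 30; center_x_3 = 210; center_y_3 = 370; radius_3 = 50; px0_4 = 300; py0_4 = 180; px1_4 = 330; py1_4 = 270; px0_5 = 170; py0_5 = 220; py1_6 = 410; px0_7 = 30; py0_7 = 330; px1_7 = 80; py1_7 = 460; px0_8 = 340; py0_8 = 300; radius_9 = 40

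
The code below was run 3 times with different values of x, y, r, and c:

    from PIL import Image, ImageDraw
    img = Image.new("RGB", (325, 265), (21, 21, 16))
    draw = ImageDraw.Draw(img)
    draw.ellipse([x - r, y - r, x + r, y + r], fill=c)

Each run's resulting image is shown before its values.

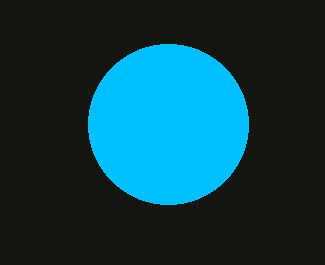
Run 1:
x = 168, y = 124, r = 80, c = 'deepskyblue'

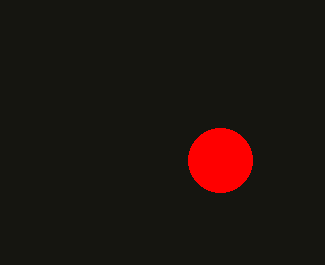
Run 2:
x = 220, y = 160, r = 32, c = 'red'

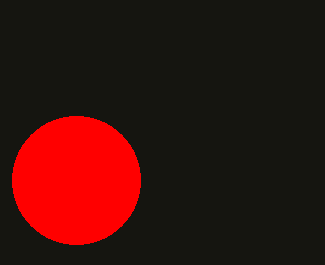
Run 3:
x = 76, y = 180, r = 64, c = 'red'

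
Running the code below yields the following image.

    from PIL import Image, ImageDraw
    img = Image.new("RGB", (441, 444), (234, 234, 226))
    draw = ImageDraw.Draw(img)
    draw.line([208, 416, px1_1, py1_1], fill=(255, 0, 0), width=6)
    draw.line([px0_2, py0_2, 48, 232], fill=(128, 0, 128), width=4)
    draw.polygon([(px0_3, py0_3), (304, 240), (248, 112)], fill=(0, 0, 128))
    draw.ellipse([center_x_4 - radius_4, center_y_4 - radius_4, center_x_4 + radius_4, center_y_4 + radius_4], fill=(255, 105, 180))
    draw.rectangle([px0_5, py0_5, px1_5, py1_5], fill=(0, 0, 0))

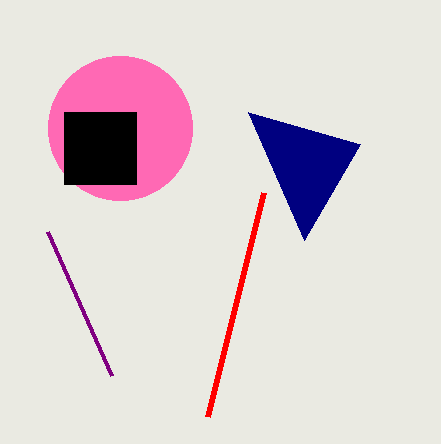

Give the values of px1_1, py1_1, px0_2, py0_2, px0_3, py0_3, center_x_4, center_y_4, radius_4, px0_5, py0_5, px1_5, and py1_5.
px1_1 = 264, py1_1 = 192, px0_2 = 112, py0_2 = 376, px0_3 = 360, py0_3 = 144, center_x_4 = 120, center_y_4 = 128, radius_4 = 72, px0_5 = 64, py0_5 = 112, px1_5 = 136, py1_5 = 184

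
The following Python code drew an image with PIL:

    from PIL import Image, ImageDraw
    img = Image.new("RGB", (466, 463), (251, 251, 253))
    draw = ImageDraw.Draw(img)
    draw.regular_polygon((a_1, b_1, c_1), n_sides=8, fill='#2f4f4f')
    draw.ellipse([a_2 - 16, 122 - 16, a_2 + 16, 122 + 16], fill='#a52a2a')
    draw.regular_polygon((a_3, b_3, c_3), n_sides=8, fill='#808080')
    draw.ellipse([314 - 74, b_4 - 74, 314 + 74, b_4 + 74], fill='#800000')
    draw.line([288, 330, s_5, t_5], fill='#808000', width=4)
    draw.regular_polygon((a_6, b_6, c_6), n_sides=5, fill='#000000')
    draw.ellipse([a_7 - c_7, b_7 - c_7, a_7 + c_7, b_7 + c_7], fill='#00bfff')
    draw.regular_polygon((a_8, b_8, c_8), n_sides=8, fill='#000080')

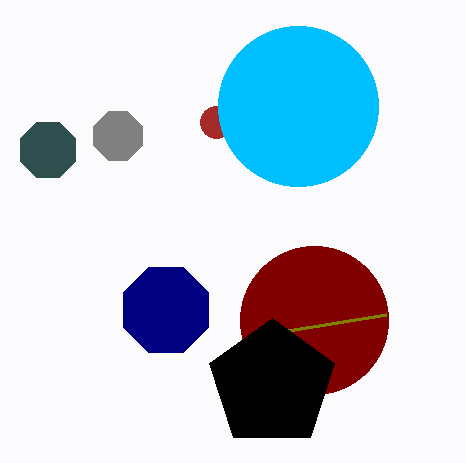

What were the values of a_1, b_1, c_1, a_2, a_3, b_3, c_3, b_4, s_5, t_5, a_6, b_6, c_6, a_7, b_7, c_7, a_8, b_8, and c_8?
a_1 = 48
b_1 = 150
c_1 = 30
a_2 = 216
a_3 = 118
b_3 = 136
c_3 = 26
b_4 = 320
s_5 = 386
t_5 = 314
a_6 = 272
b_6 = 384
c_6 = 66
a_7 = 298
b_7 = 106
c_7 = 80
a_8 = 166
b_8 = 310
c_8 = 46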